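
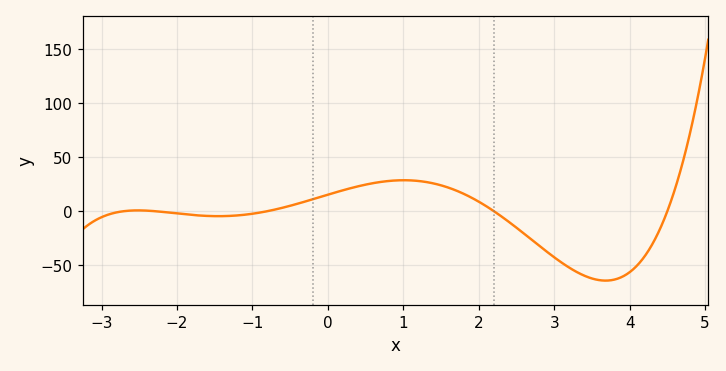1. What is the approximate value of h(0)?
15.2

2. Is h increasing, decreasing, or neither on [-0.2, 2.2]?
neither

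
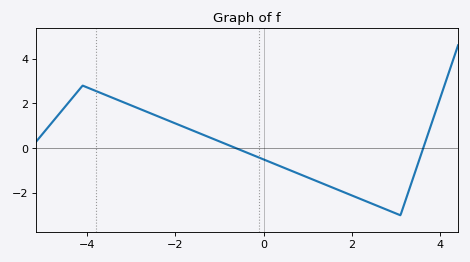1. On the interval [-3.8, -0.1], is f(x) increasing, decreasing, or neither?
decreasing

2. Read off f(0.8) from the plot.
-1.15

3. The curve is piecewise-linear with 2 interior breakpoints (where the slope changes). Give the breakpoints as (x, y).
(-4.1, 2.8); (3.1, -3)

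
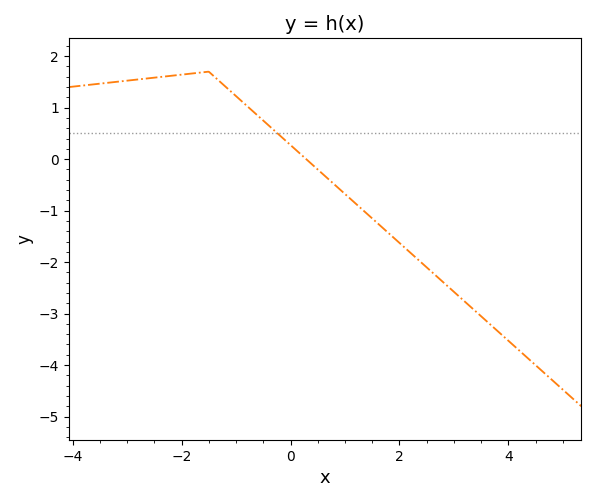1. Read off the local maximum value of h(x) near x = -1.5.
1.7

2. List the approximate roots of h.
0.2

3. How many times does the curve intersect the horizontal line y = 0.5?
1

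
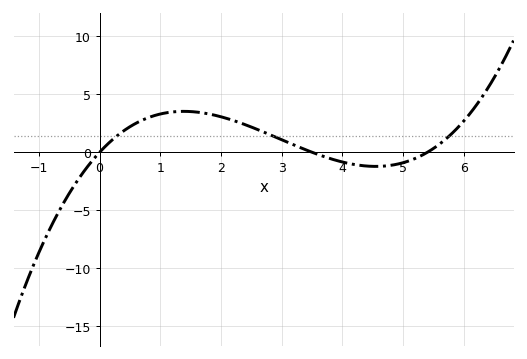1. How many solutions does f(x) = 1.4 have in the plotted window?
3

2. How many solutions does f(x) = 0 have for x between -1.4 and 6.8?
3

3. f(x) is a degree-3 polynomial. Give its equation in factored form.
y = 0.3(x - 0)(x - 3.5)(x - 5.4)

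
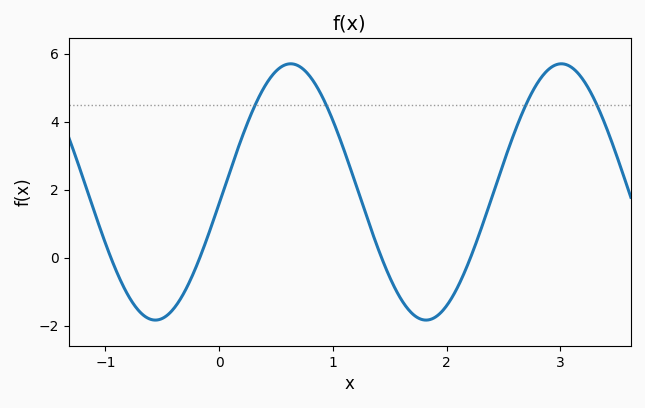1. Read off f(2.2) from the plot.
0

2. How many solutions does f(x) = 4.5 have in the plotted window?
4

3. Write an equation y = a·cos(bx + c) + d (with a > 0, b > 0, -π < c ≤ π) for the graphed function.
y = 3.77cos(2.6x - 1.7) + 1.93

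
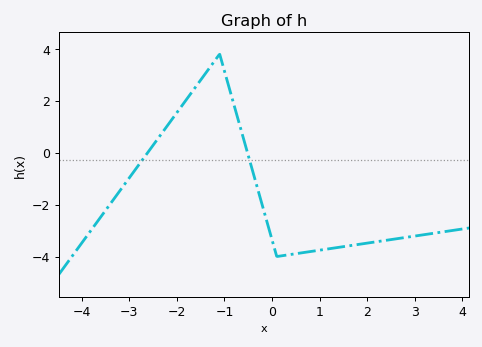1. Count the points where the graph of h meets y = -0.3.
2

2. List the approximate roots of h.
-2.61, -0.515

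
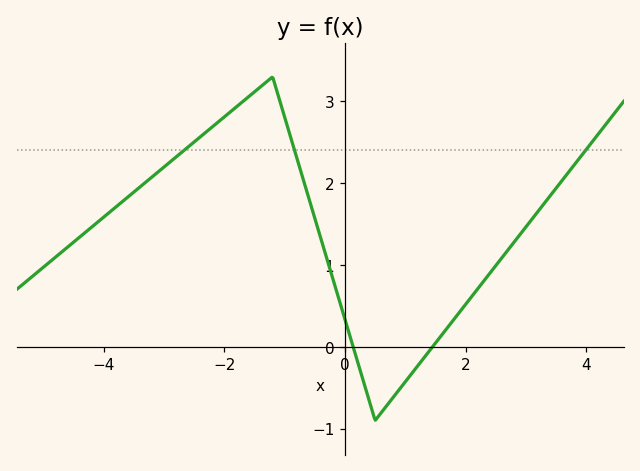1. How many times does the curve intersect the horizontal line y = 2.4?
3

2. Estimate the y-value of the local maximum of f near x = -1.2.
3.3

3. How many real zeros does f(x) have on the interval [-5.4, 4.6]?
2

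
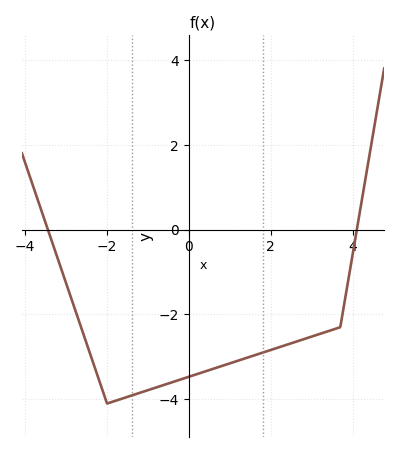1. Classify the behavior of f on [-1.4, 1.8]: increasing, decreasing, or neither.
increasing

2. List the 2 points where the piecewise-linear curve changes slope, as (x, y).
(-2, -4.1); (3.7, -2.3)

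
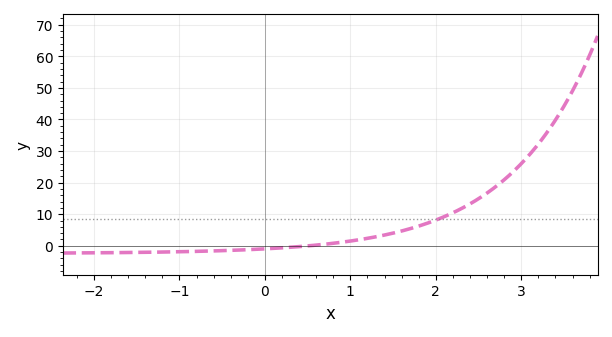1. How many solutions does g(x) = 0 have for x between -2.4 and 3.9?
1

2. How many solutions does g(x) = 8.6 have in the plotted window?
1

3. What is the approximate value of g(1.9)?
7.14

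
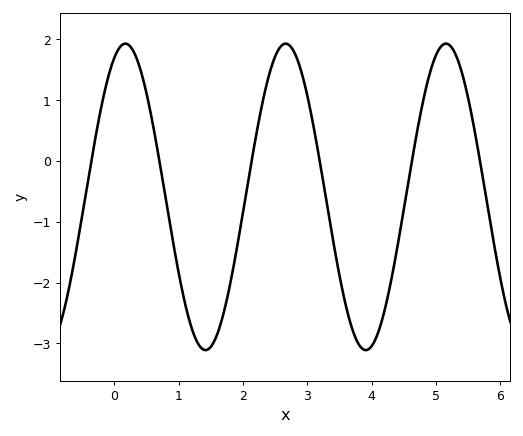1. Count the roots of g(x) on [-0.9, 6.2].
6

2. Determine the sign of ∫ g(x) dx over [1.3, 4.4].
negative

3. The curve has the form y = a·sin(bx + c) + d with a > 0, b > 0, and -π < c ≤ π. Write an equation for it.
y = 2.52sin(2.5x + 1.1) - 0.59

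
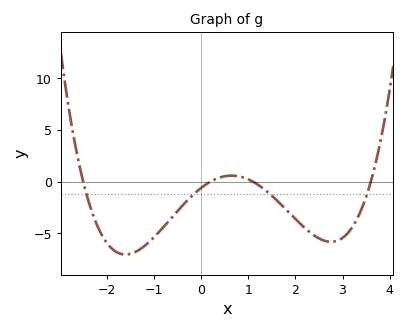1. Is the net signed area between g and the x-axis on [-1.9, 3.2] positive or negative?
negative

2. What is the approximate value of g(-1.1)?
-5.83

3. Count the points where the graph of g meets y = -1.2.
4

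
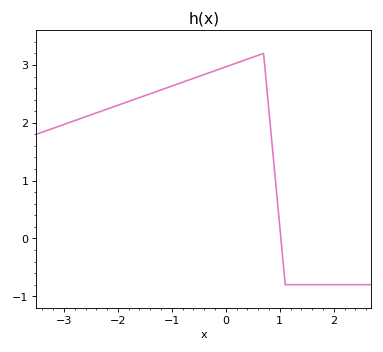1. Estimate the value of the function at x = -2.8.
2.04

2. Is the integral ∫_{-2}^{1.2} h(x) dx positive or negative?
positive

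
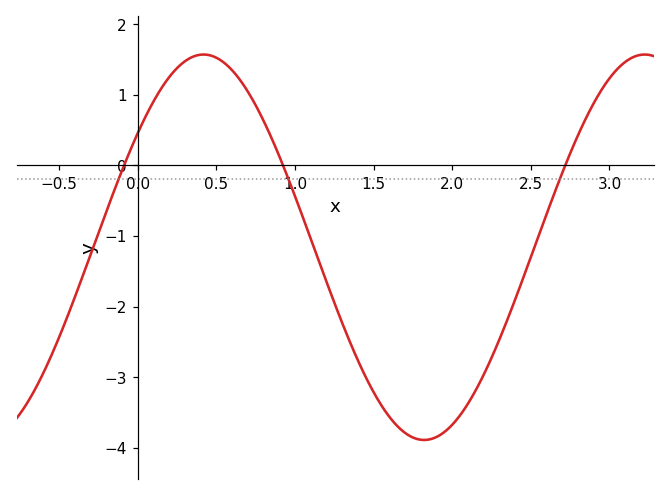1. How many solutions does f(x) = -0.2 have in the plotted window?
3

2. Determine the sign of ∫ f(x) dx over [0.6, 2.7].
negative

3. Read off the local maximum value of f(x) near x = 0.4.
1.6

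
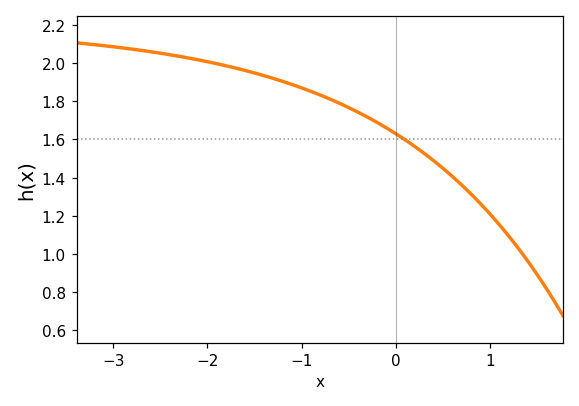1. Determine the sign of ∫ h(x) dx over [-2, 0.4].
positive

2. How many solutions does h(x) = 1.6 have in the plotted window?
1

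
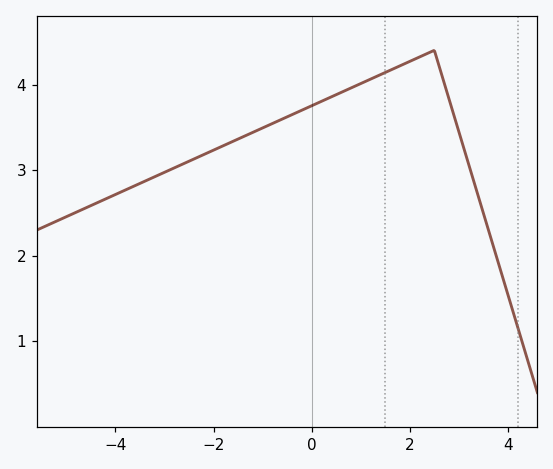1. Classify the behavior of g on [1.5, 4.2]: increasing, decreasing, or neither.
neither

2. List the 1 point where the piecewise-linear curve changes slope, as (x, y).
(2.5, 4.4)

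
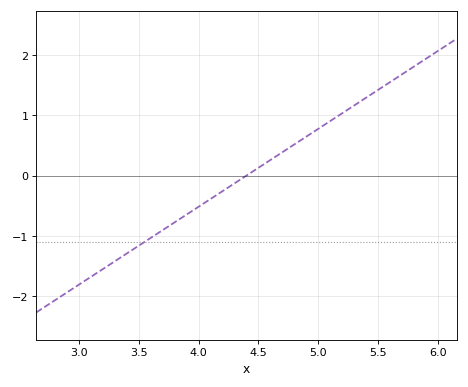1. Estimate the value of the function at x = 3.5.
-1.16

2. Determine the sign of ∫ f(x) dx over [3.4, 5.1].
negative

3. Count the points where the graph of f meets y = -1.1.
1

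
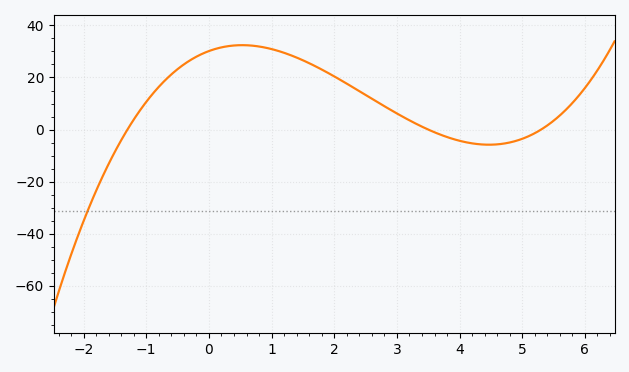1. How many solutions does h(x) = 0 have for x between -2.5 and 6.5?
3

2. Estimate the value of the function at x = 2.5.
14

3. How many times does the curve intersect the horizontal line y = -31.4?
1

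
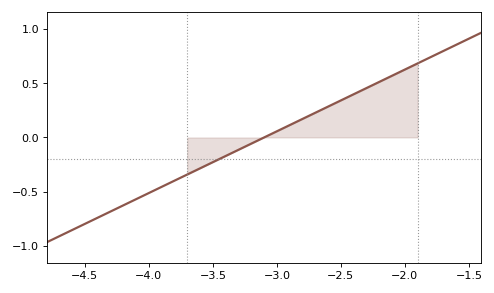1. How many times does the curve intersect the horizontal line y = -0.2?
1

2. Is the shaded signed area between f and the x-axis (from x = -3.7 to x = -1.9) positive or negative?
positive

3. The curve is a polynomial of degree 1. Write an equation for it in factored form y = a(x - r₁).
y = 0.57(x + 3.1)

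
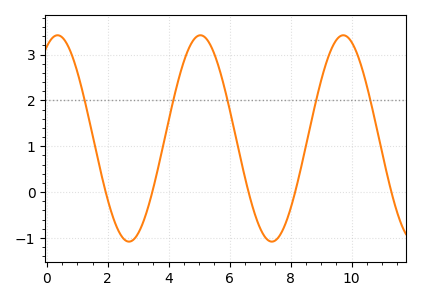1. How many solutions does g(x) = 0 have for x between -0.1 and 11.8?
5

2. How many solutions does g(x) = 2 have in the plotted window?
5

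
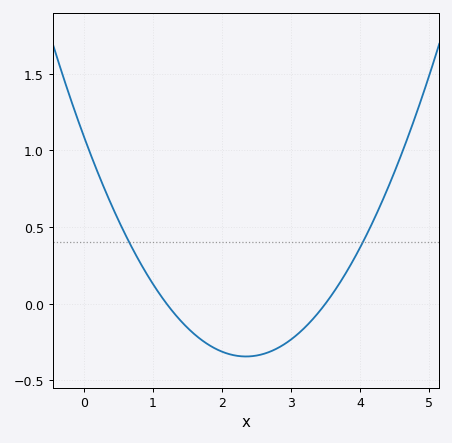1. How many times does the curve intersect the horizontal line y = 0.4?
2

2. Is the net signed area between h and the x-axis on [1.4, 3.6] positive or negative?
negative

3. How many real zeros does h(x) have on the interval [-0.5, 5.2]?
2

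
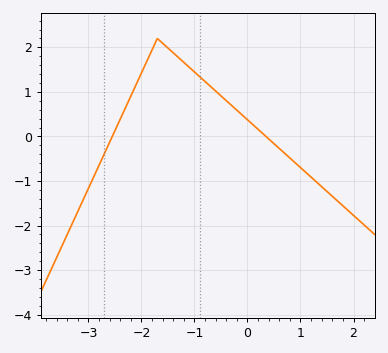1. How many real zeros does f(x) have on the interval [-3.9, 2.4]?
2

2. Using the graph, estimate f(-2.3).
0.6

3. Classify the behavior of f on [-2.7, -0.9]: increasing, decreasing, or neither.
neither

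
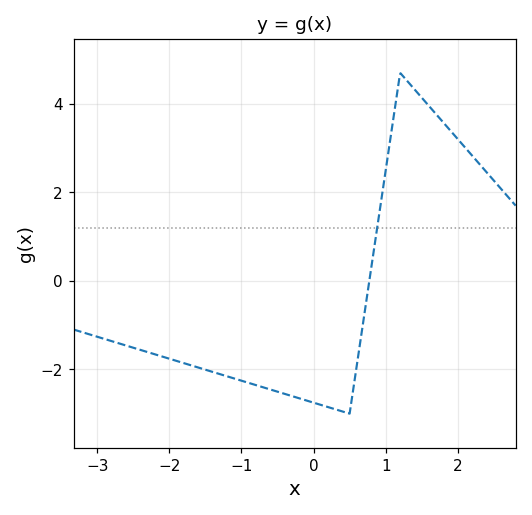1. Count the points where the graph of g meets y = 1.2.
1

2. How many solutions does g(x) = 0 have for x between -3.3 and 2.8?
1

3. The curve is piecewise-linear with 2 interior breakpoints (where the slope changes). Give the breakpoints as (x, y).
(0.5, -3); (1.2, 4.7)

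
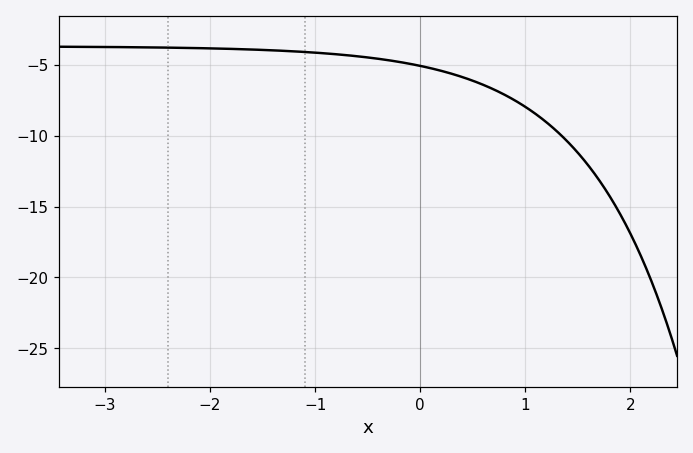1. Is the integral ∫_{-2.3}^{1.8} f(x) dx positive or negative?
negative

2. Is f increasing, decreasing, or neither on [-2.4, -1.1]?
decreasing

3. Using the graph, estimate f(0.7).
-6.5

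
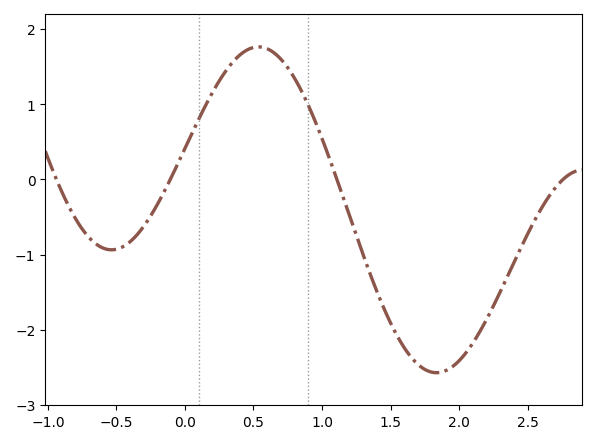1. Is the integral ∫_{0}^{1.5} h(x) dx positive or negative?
positive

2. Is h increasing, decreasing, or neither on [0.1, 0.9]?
neither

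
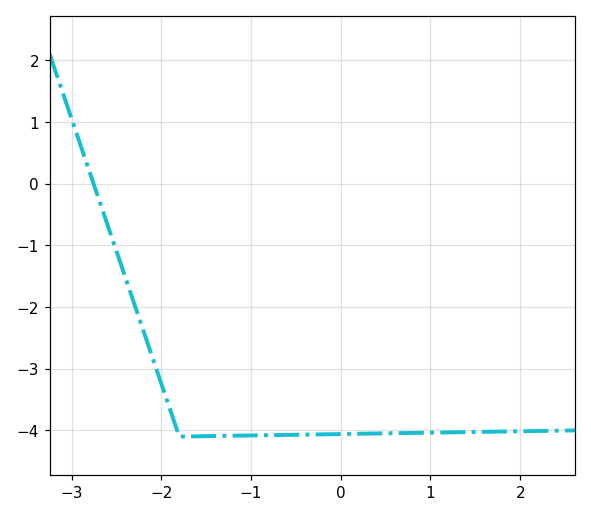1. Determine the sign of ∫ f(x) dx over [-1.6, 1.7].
negative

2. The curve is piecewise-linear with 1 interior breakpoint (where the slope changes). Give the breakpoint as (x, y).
(-1.8, -4.1)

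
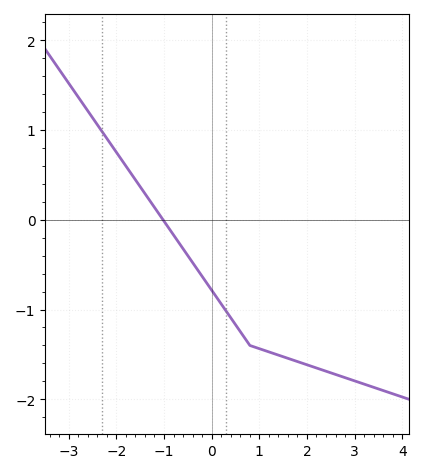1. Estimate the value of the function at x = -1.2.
0.138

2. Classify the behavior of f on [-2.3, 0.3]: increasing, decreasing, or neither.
decreasing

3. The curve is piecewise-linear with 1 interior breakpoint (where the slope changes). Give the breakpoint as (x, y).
(0.8, -1.4)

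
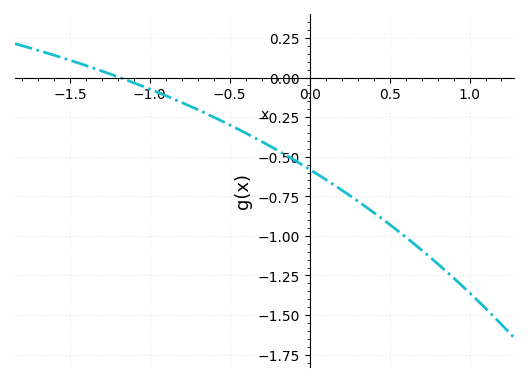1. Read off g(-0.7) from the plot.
-0.203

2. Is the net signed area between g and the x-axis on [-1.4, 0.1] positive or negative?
negative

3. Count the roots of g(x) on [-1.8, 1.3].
1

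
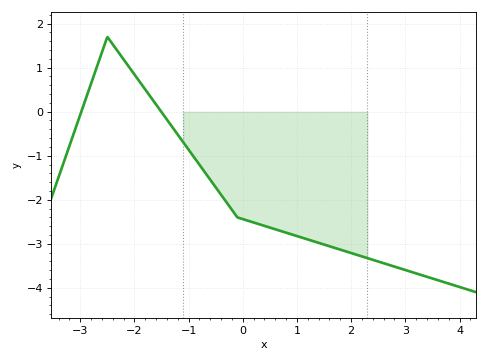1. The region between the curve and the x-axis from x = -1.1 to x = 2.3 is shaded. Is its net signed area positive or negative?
negative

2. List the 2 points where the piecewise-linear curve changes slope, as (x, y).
(-2.5, 1.7); (-0.1, -2.4)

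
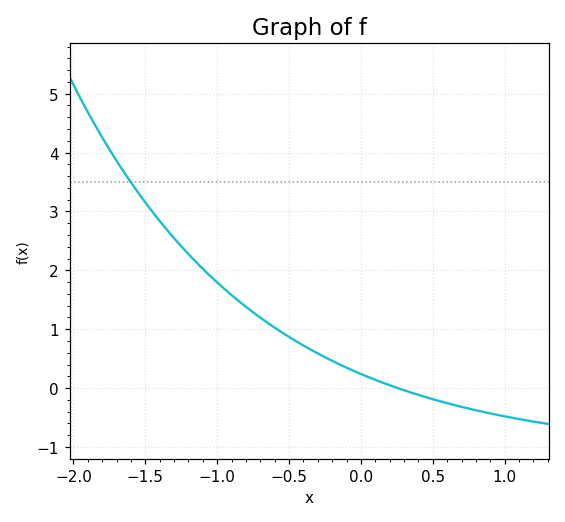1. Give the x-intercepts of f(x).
0.25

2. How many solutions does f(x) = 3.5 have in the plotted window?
1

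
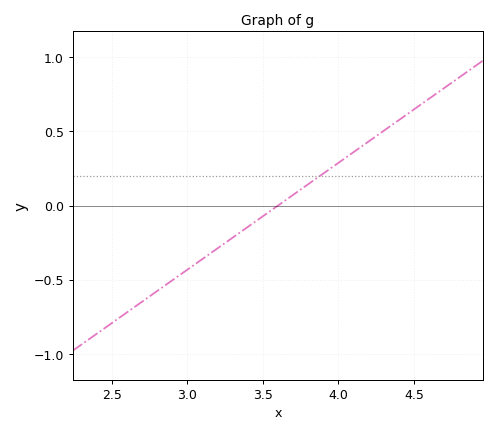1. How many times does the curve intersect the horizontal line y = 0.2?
1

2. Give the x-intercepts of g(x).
3.6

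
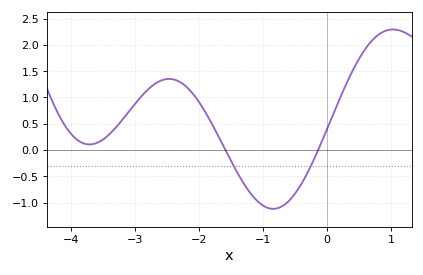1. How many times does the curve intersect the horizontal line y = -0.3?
2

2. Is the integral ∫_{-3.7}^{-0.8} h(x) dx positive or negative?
positive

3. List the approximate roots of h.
-1.59, -0.138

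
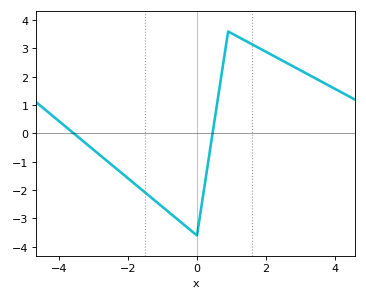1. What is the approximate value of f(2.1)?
2.81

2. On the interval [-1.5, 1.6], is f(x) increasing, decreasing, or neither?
neither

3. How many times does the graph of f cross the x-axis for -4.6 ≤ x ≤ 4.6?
2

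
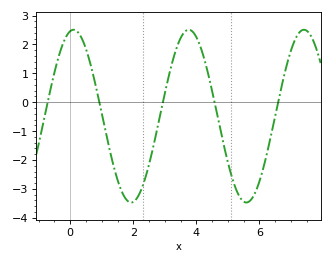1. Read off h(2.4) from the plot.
-2.6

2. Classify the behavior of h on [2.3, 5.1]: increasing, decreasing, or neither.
neither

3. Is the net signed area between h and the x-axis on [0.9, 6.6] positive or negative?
negative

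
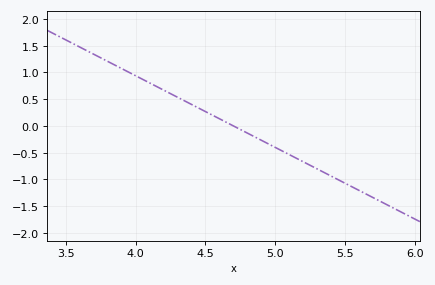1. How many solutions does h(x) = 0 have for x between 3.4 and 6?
1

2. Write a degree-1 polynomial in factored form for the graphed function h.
y = -1.34(x - 4.7)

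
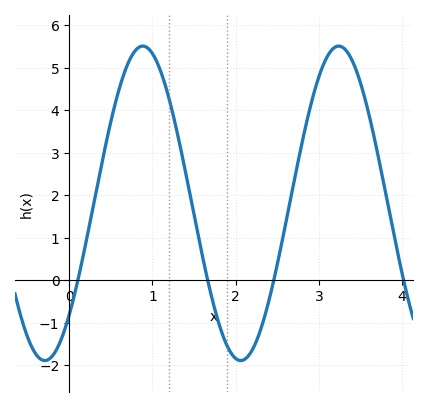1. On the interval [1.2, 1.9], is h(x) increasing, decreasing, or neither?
decreasing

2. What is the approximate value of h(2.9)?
4.11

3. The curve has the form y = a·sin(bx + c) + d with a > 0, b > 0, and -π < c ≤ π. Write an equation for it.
y = 3.7sin(2.67x - 0.79) + 1.81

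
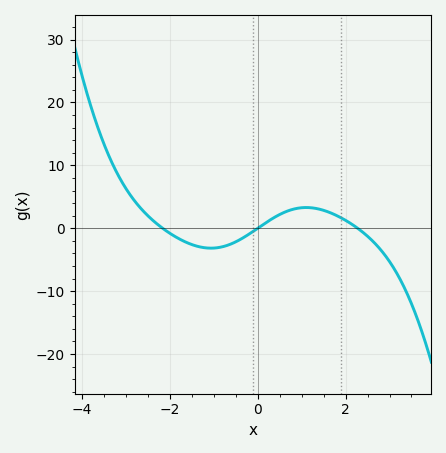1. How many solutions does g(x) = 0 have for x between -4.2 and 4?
3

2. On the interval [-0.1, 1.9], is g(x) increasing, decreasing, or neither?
neither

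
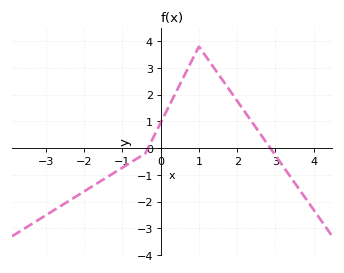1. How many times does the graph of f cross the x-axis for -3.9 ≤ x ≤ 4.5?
2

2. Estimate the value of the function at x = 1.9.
1.96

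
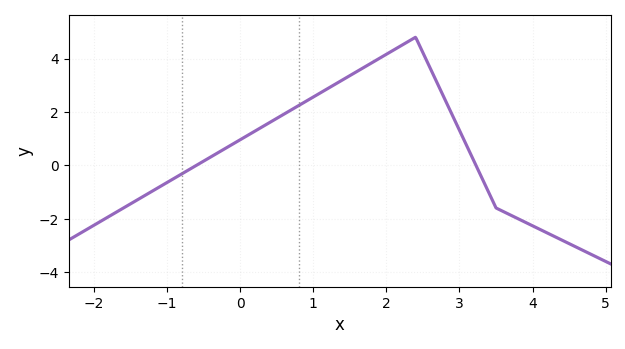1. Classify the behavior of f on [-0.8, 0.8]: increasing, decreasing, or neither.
increasing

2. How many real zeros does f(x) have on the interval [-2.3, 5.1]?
2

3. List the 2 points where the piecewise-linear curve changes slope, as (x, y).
(2.4, 4.8); (3.5, -1.6)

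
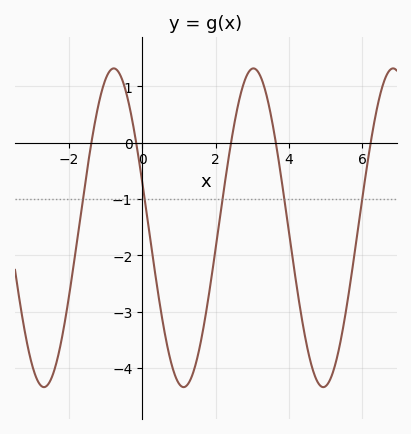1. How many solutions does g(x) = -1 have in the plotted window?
5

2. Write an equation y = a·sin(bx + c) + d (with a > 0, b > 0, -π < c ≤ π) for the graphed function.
y = 2.83sin(1.6x + 2.9) - 1.51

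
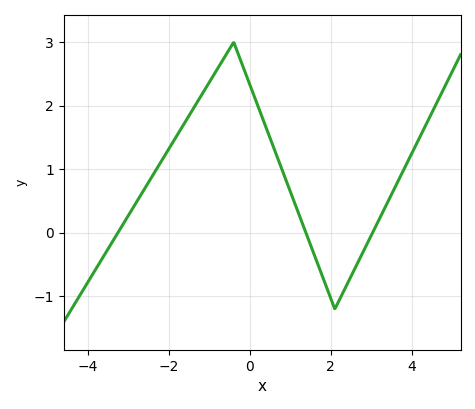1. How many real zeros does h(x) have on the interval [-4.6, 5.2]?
3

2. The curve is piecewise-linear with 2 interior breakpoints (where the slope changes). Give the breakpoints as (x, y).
(-0.4, 3); (2.1, -1.2)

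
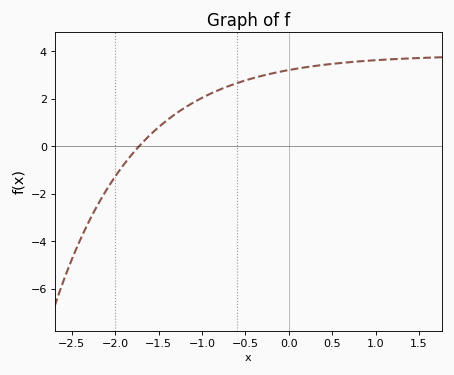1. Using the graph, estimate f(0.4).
3.4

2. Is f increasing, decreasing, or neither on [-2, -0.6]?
increasing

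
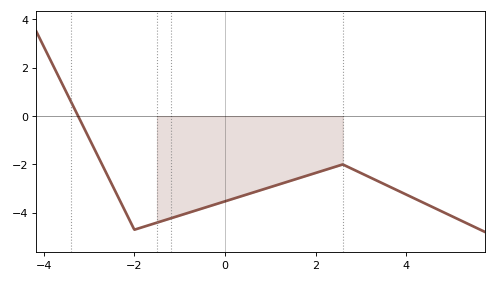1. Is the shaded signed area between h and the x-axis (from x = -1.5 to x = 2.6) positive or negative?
negative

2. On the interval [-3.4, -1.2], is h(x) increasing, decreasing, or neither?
neither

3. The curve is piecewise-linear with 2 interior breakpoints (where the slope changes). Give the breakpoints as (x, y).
(-2, -4.7); (2.6, -2)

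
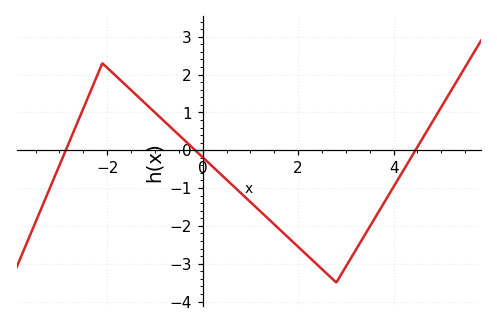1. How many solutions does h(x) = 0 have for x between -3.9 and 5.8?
3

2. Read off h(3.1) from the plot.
-2.87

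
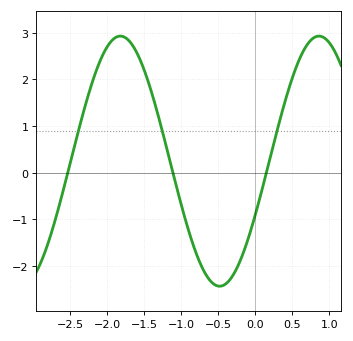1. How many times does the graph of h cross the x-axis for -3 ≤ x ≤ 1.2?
3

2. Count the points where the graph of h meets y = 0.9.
3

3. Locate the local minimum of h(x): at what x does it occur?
-0.484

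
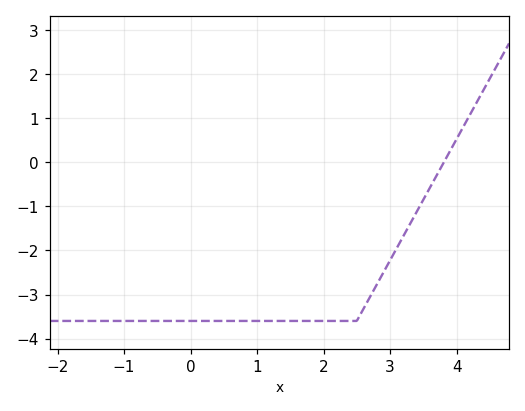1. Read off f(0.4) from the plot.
-3.6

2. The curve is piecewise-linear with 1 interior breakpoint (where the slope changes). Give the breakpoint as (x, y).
(2.5, -3.6)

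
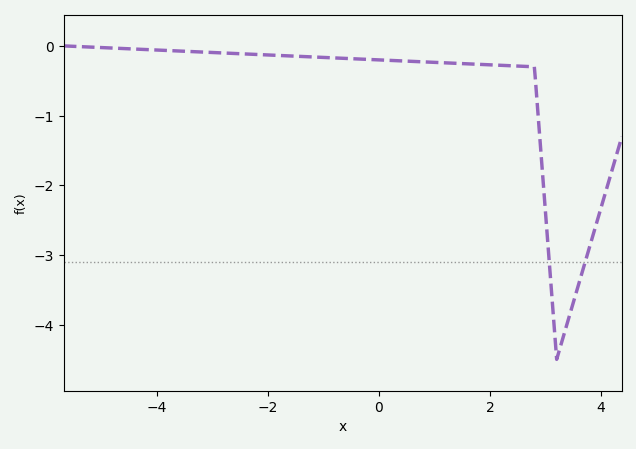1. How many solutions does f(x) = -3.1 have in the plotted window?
2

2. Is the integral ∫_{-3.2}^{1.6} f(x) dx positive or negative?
negative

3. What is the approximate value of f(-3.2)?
-0.1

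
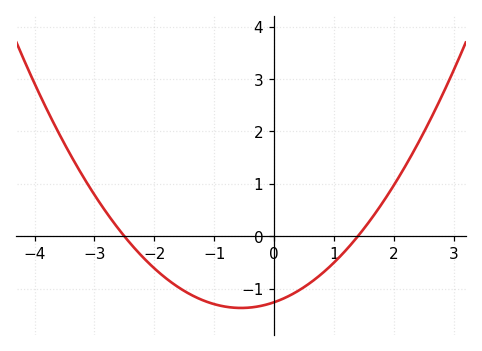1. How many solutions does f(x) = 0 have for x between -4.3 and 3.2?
2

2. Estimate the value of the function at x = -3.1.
0.972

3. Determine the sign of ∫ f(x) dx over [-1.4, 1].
negative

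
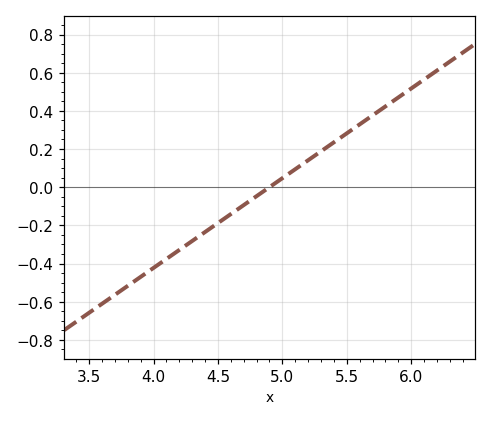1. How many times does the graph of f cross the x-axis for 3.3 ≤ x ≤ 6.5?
1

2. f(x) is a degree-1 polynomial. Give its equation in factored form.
y = 0.47(x - 4.9)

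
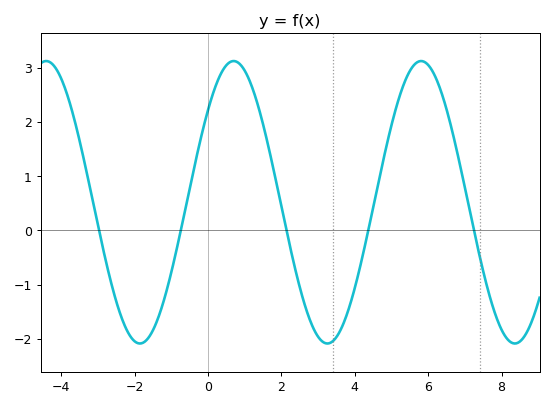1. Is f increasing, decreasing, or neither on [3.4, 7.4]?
neither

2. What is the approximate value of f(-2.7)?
-0.804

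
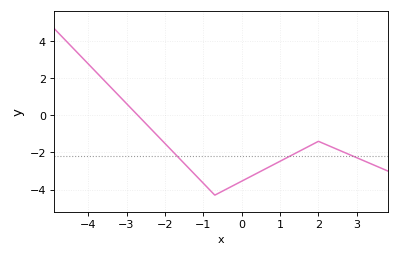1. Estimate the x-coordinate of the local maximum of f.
2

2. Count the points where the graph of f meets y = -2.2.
3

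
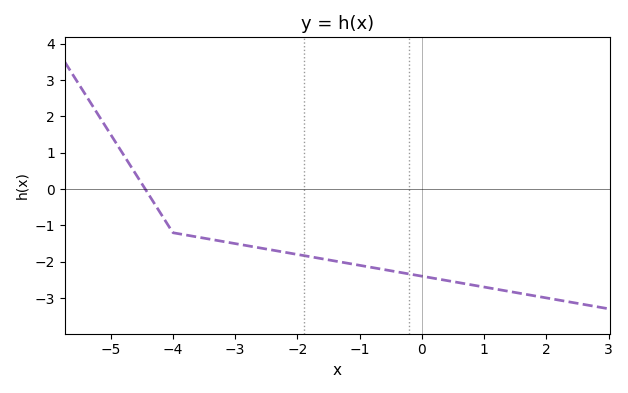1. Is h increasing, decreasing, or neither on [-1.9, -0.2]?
decreasing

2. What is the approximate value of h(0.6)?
-2.58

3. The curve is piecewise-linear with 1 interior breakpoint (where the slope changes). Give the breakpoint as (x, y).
(-4, -1.2)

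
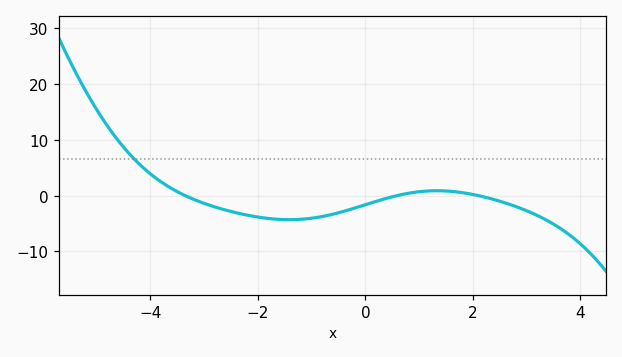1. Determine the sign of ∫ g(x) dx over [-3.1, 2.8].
negative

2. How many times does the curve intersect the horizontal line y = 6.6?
1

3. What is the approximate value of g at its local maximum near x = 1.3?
1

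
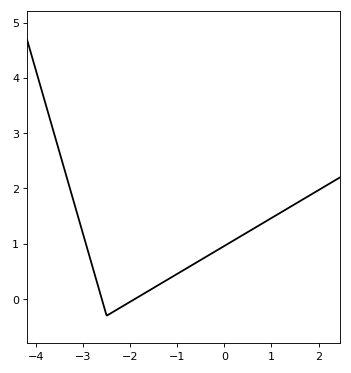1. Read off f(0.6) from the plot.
1.3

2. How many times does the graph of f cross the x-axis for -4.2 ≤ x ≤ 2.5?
2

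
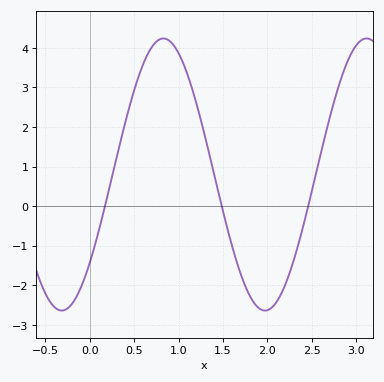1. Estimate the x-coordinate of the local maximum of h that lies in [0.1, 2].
0.83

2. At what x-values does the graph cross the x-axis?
0.173, 1.49, 2.46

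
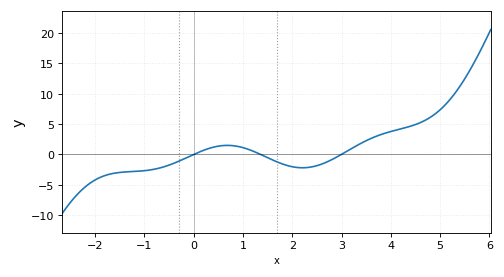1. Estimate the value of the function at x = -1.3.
-3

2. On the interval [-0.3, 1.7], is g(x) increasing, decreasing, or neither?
neither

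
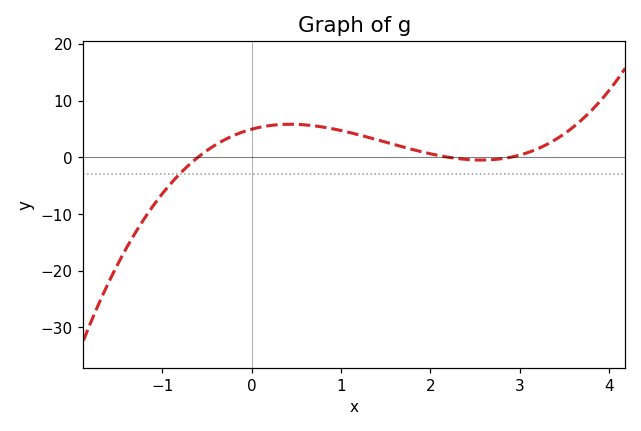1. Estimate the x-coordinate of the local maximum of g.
0.4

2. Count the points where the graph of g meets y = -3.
1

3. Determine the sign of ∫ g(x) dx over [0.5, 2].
positive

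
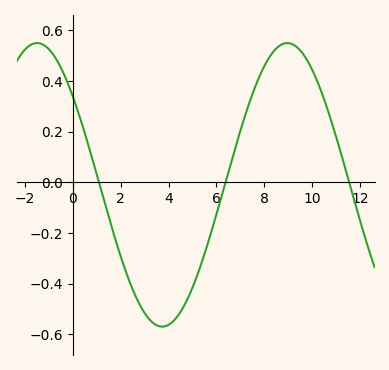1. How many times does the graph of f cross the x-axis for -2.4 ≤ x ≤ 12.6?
3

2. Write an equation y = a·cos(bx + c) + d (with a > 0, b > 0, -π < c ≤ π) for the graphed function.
y = 0.56cos(0.6x + 0.9) - 0.01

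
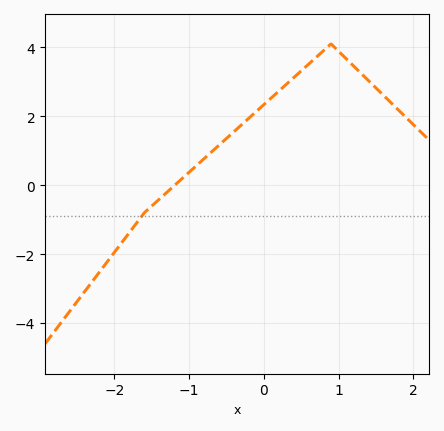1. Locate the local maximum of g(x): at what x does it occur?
0.9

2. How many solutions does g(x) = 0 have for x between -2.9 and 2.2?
1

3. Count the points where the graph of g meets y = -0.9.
1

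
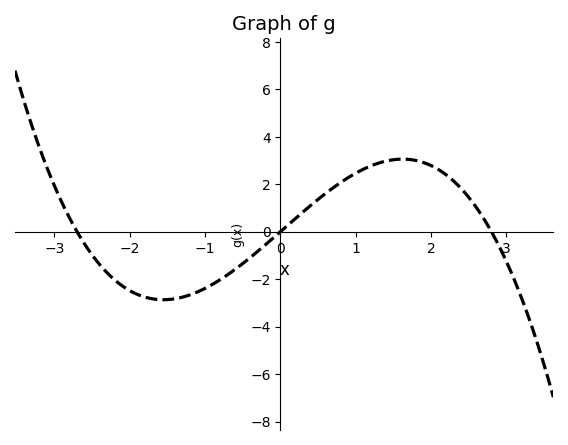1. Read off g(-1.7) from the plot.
-2.8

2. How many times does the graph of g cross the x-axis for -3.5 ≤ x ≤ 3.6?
3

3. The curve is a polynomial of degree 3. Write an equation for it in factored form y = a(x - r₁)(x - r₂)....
y = -0.37(x + 2.7)(x - 0)(x - 2.8)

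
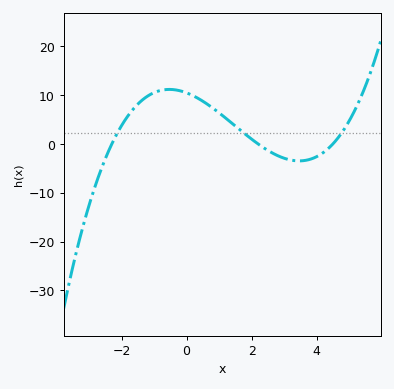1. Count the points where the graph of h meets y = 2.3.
3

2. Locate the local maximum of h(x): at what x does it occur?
-0.6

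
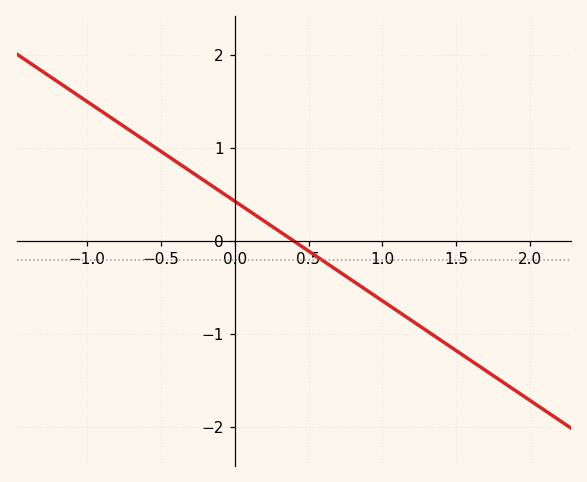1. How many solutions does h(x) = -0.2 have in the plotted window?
1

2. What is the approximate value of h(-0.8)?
1.28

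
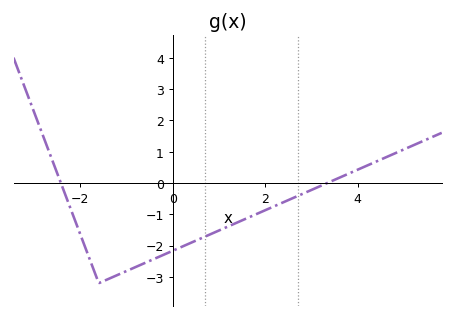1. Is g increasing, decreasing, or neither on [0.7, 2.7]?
increasing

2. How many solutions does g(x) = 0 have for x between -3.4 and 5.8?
2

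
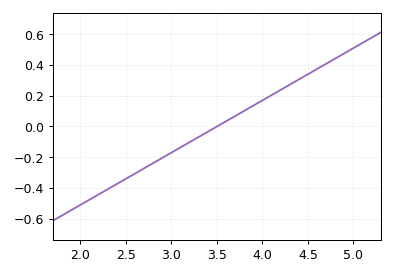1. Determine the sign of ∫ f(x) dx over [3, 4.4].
positive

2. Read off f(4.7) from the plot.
0.4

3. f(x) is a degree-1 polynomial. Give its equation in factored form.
y = 0.34(x - 3.5)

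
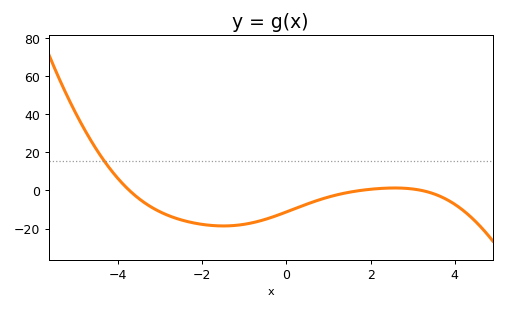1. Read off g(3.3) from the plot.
0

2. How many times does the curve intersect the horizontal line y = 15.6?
1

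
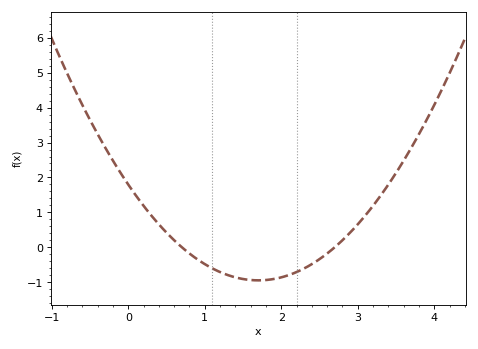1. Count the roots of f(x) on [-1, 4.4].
2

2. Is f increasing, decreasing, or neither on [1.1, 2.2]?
neither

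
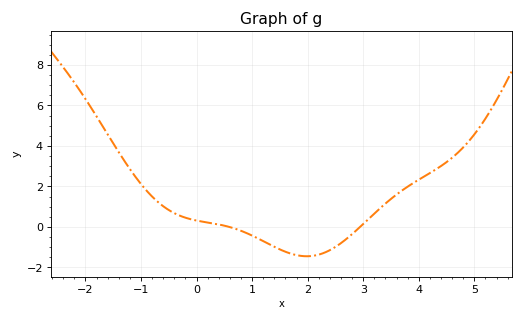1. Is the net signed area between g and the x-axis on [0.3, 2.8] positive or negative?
negative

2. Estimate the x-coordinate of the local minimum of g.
2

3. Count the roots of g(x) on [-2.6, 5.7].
2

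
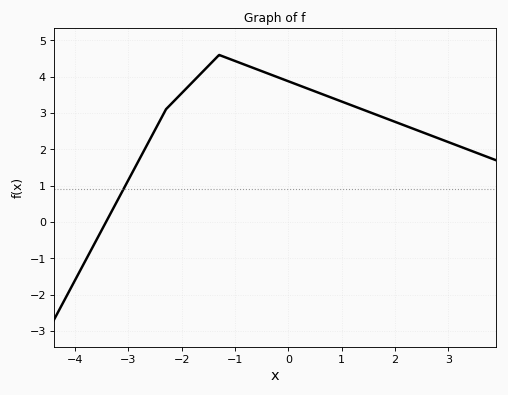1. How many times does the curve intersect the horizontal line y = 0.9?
1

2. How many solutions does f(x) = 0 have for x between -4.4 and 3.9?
1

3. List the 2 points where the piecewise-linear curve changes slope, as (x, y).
(-2.3, 3.1); (-1.3, 4.6)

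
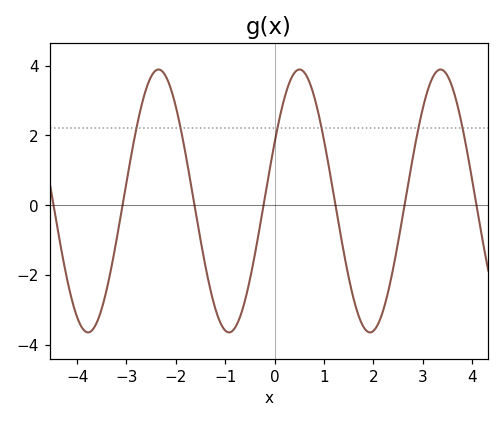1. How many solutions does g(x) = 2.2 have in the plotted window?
6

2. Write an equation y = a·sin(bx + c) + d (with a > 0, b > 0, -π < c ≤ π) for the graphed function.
y = 3.77sin(2.2x + 0.46) + 0.12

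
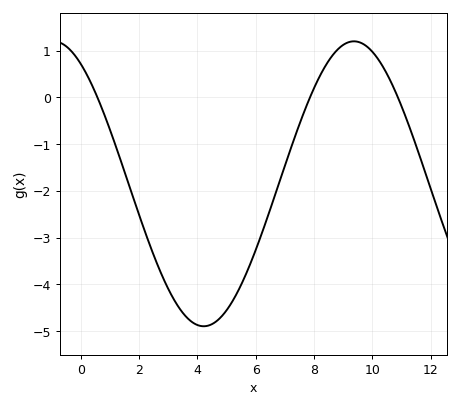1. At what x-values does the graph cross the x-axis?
0.572, 7.86, 10.9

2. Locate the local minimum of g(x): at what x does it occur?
4.22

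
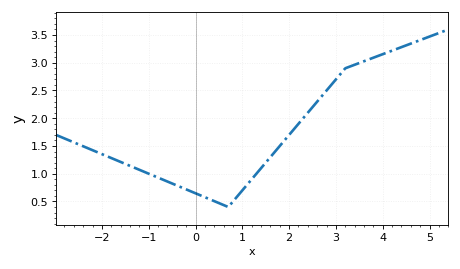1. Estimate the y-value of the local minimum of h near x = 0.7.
0.4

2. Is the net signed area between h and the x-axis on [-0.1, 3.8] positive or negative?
positive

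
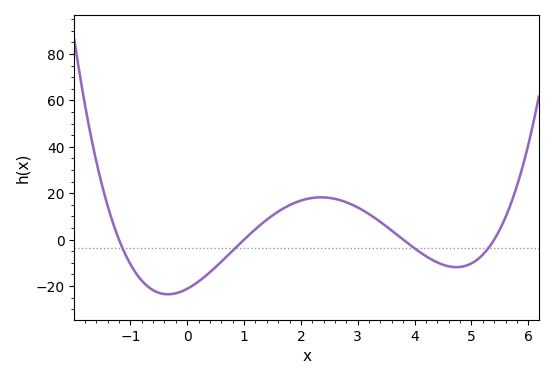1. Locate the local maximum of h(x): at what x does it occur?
2.4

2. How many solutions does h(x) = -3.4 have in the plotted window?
4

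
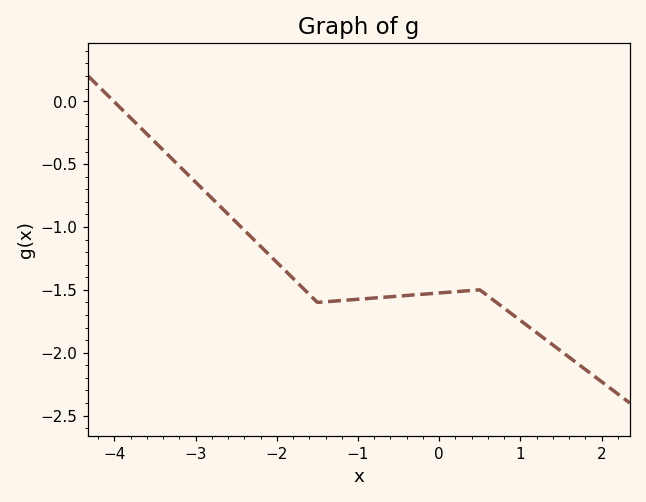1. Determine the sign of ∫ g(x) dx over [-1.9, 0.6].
negative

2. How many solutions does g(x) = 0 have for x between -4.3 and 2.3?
1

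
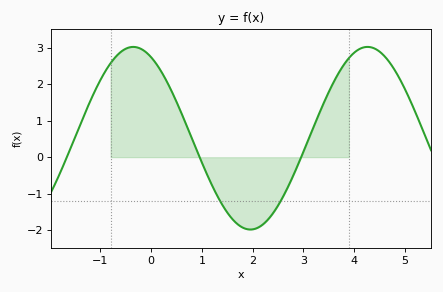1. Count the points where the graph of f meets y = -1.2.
2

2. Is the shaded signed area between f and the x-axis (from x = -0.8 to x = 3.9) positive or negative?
positive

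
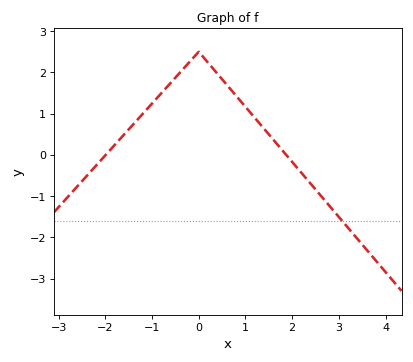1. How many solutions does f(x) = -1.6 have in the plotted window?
1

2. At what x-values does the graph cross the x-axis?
-2, 1.9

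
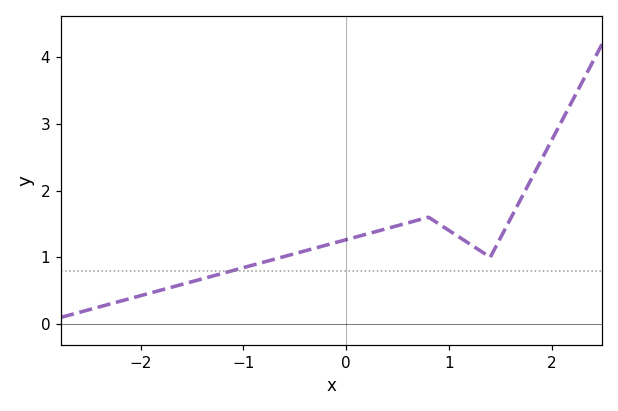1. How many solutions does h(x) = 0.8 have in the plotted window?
1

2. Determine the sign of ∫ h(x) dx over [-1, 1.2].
positive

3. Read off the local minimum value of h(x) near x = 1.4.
1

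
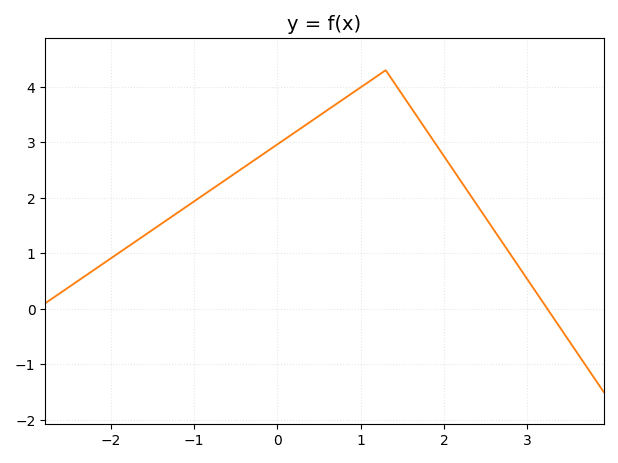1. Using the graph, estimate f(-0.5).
2.4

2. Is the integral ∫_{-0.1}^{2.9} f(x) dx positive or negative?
positive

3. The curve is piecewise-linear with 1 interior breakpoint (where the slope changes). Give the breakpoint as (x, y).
(1.3, 4.3)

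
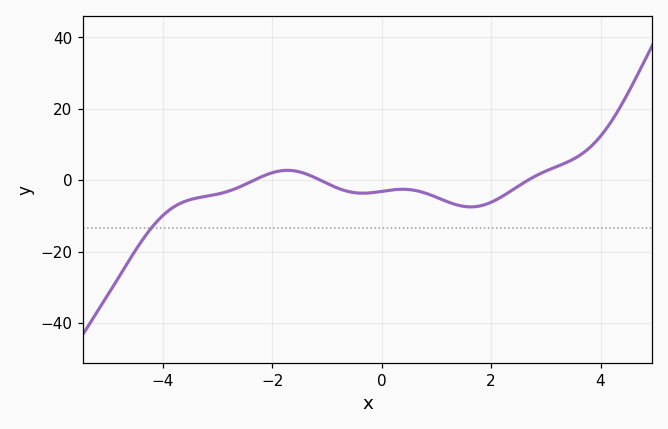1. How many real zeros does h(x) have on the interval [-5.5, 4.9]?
3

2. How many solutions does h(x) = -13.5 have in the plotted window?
1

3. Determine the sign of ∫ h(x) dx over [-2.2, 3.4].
negative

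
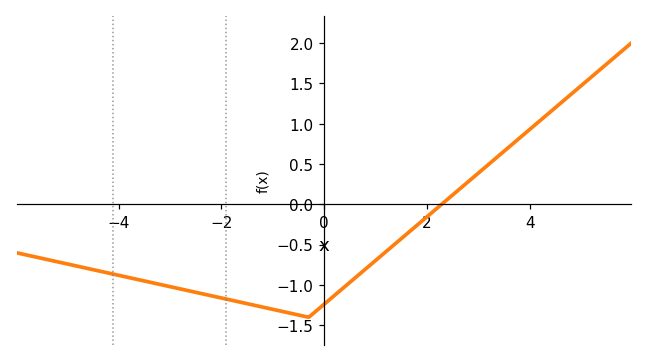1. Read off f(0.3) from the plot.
-1.05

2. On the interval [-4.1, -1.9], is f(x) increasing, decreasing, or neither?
decreasing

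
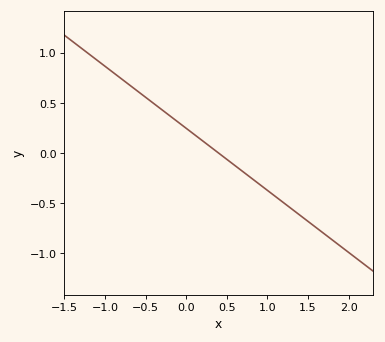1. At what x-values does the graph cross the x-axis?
0.4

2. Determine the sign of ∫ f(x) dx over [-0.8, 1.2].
positive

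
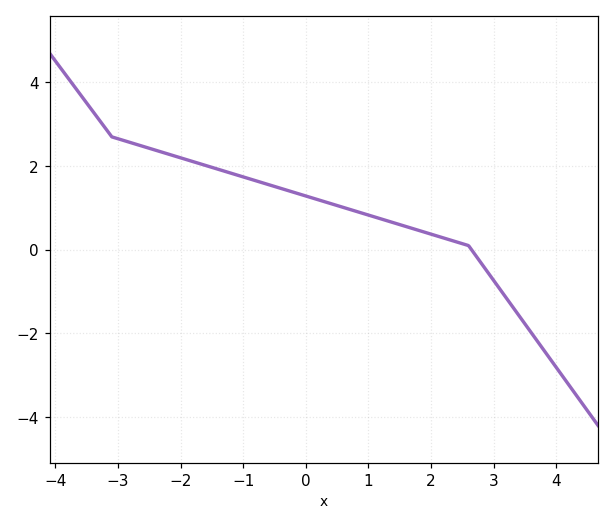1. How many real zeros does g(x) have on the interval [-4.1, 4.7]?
1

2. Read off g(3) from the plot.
-0.732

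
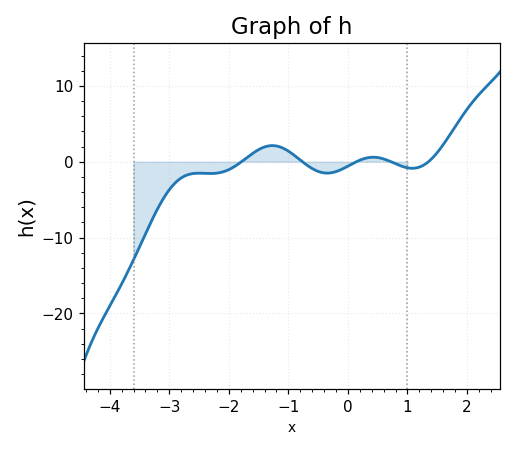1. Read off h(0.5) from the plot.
0.557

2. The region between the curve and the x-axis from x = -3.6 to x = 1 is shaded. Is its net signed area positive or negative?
negative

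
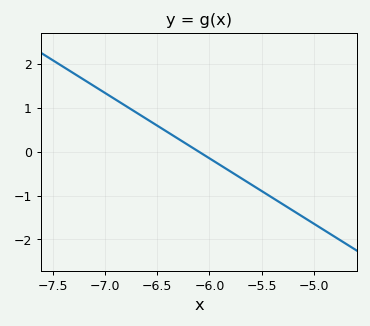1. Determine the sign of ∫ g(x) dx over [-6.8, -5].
negative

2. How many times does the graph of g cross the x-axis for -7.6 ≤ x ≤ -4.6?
1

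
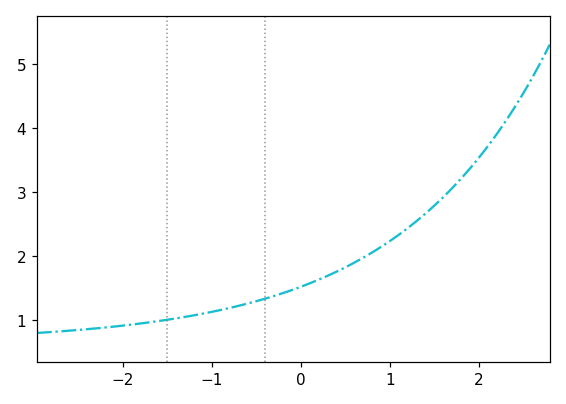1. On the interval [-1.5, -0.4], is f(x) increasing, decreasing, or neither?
increasing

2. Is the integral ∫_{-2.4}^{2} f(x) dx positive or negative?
positive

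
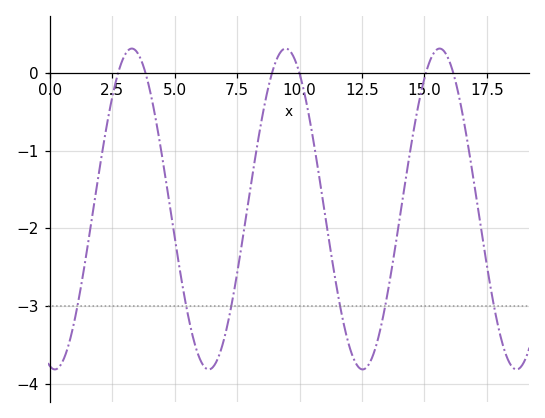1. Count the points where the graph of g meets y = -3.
6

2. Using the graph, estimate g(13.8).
-2.3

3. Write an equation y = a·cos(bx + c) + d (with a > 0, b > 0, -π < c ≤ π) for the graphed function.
y = 2.06cos(1.02x + 2.93) - 1.75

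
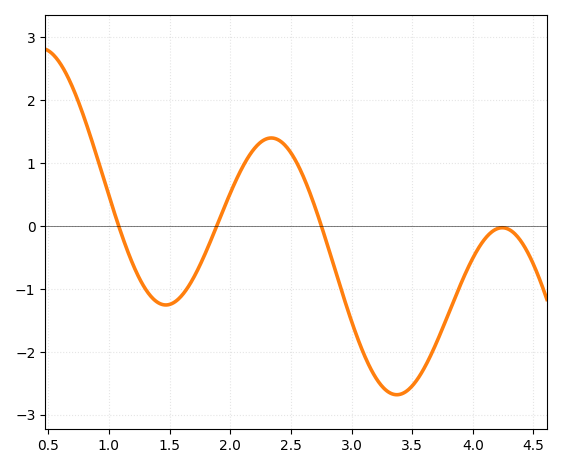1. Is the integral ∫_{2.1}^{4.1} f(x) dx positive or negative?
negative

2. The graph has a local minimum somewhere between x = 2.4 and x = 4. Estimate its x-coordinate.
3.4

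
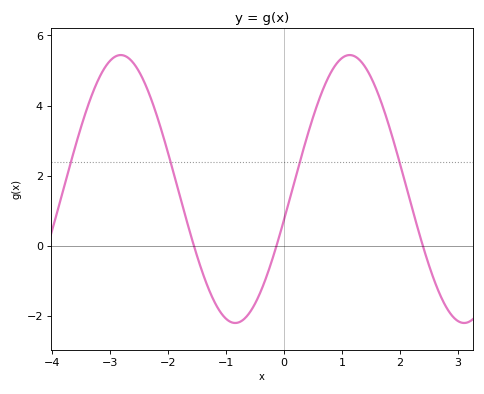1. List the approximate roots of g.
-1.6, -0.1, 2.4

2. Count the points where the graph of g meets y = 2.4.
4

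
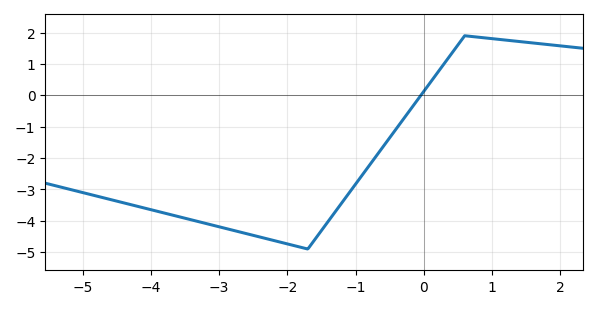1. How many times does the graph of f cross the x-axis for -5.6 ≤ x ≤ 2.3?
1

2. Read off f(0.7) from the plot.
1.9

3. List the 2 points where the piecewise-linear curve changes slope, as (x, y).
(-1.7, -4.9); (0.6, 1.9)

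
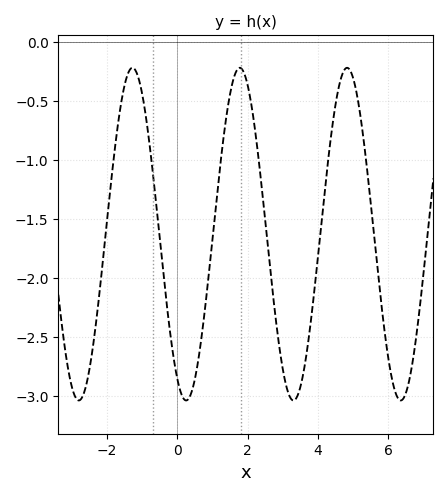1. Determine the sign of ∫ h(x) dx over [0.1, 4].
negative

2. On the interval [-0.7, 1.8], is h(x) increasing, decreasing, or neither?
neither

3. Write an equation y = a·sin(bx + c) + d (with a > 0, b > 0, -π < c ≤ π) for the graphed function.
y = 1.41sin(2.06x - 2.09) - 1.63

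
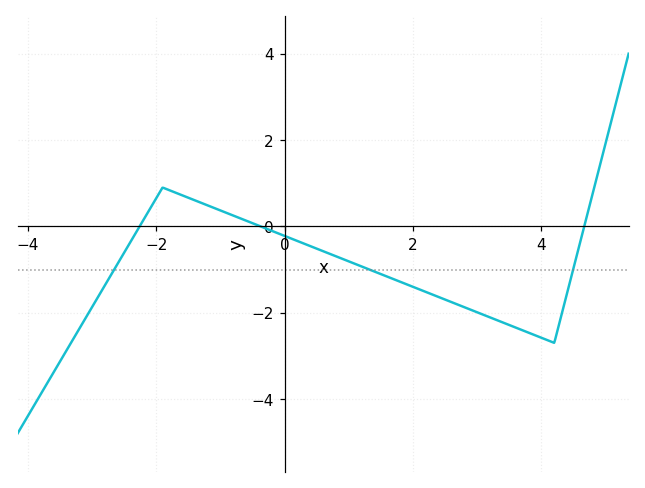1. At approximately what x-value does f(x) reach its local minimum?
4.2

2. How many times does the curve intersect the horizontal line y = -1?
3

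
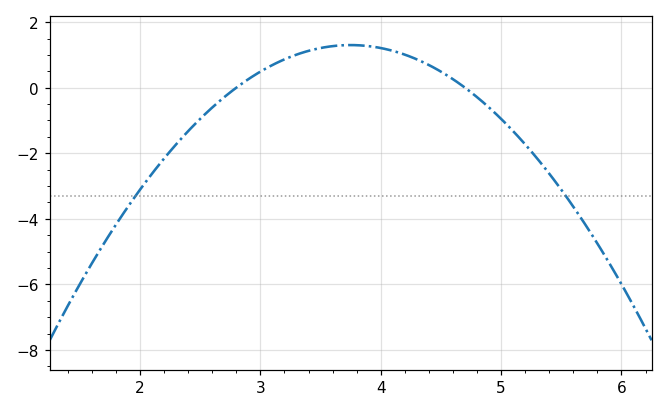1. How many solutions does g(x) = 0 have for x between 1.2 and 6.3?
2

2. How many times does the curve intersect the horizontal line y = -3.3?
2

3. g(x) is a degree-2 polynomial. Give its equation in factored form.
y = -1.44(x - 2.8)(x - 4.7)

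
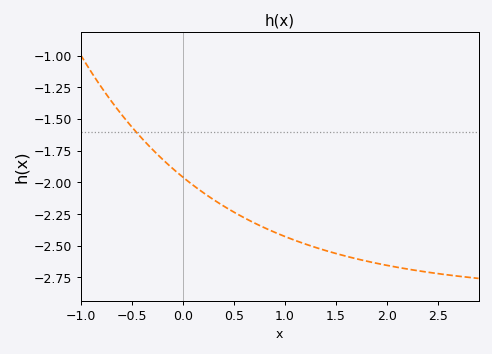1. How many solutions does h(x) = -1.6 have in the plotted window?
1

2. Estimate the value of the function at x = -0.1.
-1.89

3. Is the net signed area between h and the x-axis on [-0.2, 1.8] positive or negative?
negative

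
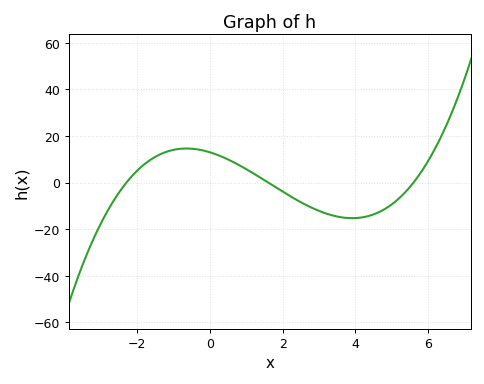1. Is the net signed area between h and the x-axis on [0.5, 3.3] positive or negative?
negative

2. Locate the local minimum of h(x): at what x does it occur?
3.92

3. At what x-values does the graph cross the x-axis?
-2.3, 1.6, 5.6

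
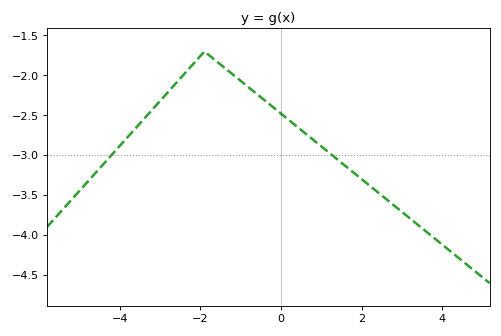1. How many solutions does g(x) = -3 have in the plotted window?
2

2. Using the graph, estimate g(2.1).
-3.35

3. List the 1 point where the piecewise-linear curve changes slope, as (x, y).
(-1.9, -1.7)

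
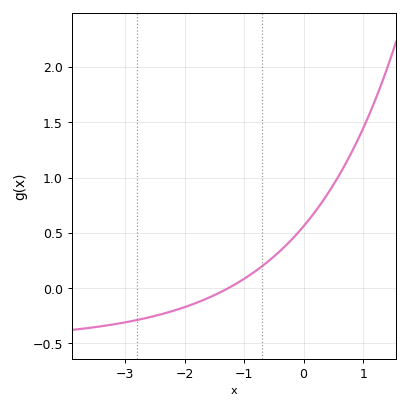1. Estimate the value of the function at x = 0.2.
0.696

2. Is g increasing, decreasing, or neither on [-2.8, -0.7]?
increasing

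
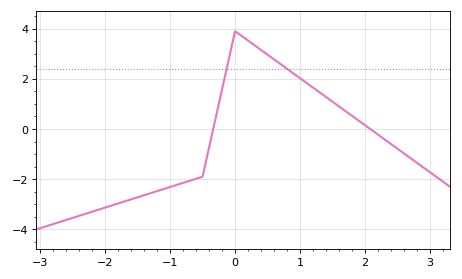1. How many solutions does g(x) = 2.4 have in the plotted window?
2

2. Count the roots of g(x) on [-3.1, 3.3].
2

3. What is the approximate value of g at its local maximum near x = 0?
3.8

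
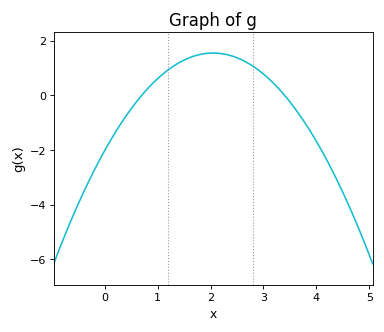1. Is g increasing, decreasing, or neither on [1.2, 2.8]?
neither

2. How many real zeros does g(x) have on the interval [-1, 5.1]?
2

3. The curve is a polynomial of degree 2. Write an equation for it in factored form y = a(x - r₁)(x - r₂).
y = -0.85(x - 0.7)(x - 3.4)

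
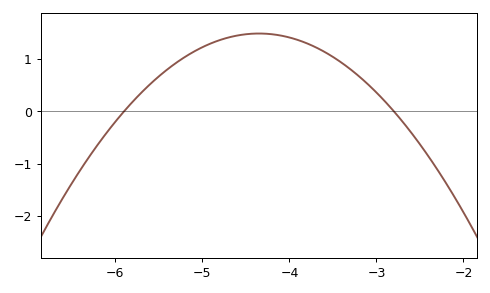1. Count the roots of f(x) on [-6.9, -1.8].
2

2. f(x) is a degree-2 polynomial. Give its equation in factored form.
y = -0.62(x + 5.9)(x + 2.8)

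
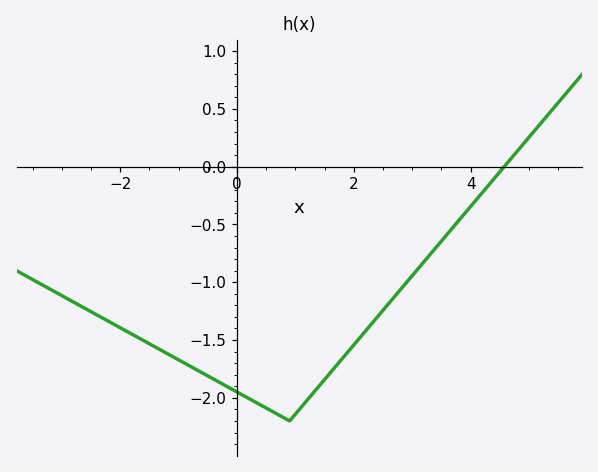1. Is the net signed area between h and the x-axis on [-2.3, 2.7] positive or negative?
negative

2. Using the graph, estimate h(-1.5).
-1.55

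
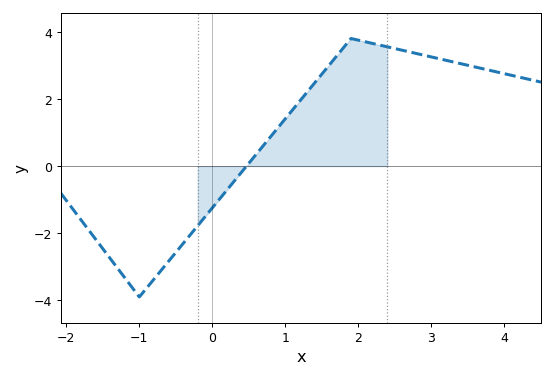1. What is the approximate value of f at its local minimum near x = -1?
-3.9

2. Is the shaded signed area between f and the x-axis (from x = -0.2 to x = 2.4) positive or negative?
positive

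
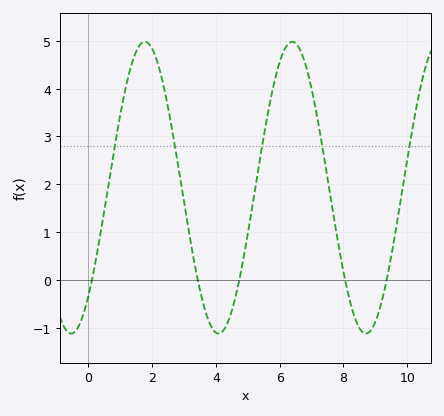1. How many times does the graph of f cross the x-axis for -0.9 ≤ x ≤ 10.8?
5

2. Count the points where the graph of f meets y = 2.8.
5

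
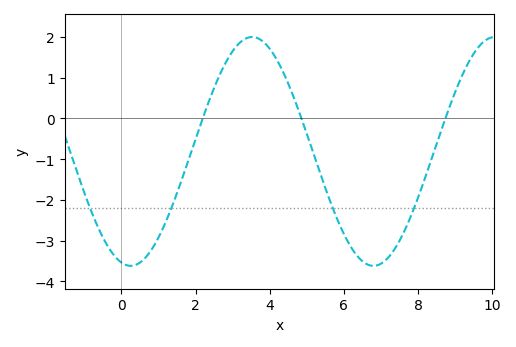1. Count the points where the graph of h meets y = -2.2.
4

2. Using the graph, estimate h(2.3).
0.3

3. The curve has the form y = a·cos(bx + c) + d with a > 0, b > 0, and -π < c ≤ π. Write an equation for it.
y = 2.81cos(0.96x + 2.9) - 0.81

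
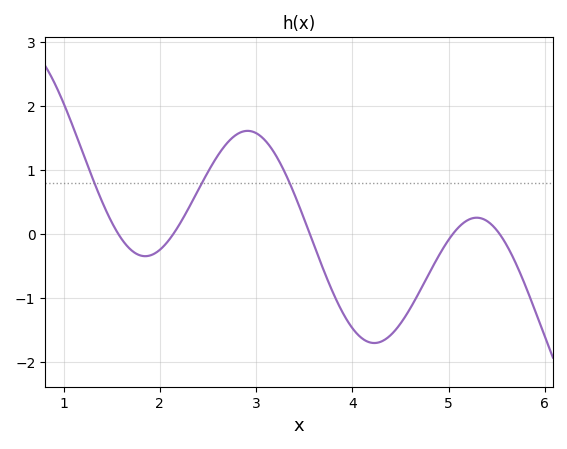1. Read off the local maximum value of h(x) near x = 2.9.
1.62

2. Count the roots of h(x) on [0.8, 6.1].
5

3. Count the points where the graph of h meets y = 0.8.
3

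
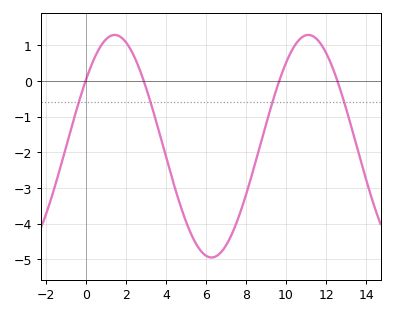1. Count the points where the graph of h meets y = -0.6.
4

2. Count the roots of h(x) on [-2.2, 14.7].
4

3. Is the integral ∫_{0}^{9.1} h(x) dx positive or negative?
negative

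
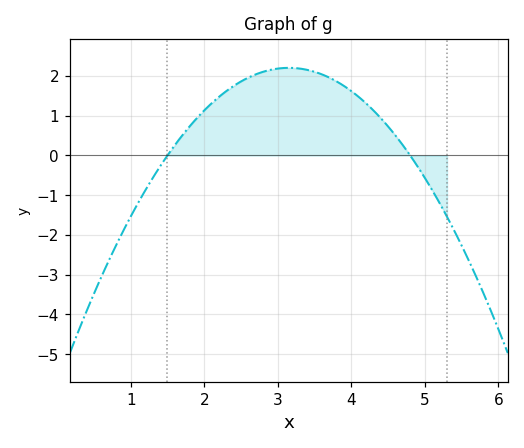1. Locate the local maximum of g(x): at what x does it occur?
3.1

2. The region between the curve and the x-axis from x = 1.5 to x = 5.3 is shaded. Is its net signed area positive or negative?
positive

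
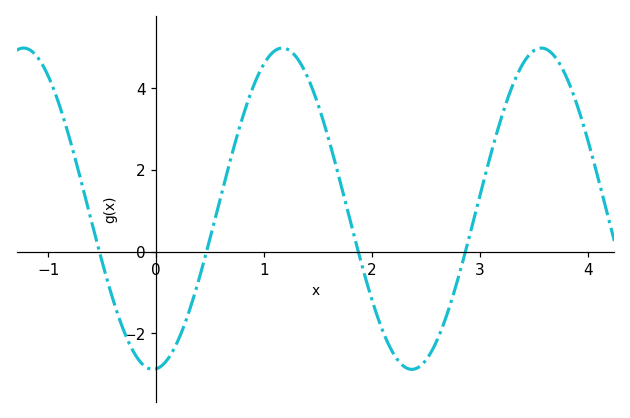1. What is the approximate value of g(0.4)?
-0.6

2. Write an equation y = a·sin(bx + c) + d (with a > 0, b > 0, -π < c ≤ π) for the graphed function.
y = 3.93sin(2.6x - 1.5) + 1.05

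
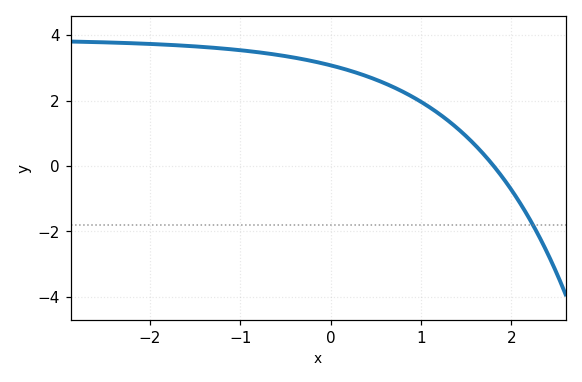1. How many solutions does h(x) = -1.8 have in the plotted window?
1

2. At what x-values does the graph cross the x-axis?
1.81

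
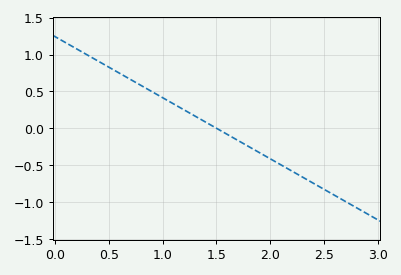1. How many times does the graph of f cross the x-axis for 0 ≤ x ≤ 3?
1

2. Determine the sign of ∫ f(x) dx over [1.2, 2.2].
negative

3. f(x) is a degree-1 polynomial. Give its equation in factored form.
y = -0.83(x - 1.5)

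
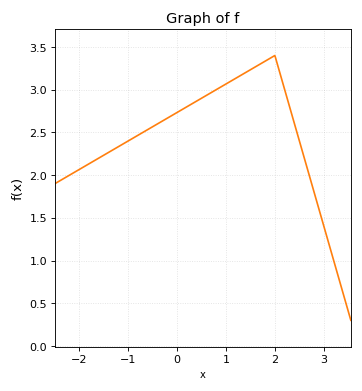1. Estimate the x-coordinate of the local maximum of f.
2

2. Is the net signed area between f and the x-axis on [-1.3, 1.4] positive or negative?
positive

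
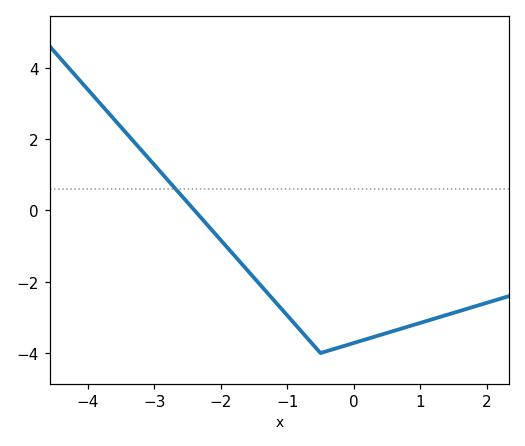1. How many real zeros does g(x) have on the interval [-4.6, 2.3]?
1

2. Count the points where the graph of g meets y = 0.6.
1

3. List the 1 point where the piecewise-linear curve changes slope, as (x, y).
(-0.5, -4)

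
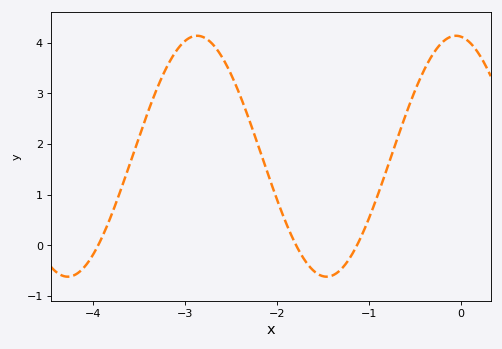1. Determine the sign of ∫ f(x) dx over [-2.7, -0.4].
positive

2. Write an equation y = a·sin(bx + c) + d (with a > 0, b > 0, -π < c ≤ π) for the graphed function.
y = 2.38sin(2.23x + 1.68) + 1.76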